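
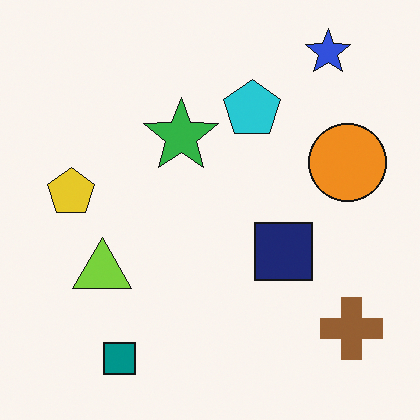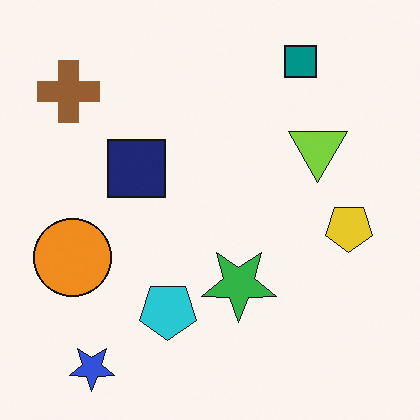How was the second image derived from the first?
This is the original image rotated 180°.

The blue star sits in the top-right of the first image and the bottom-left of the second — consistent with a whole-image 180° rotation.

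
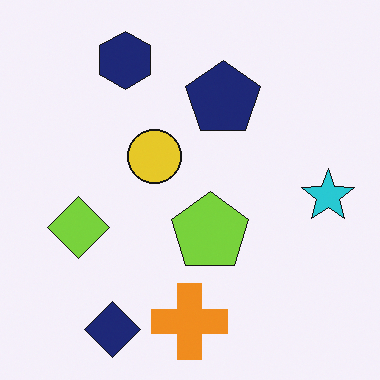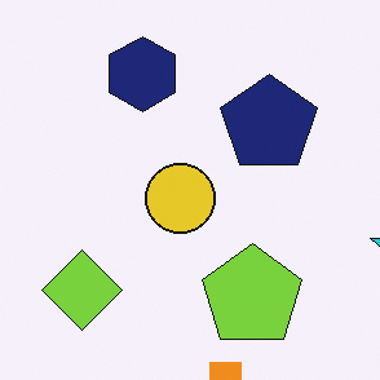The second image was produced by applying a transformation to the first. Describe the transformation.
The second image is the first cropped to a modestly smaller region and rescaled.

The visible shapes are larger and the field of view is narrower; shapes near the original edges may be partly or wholly outside the frame — a crop-and-rescale.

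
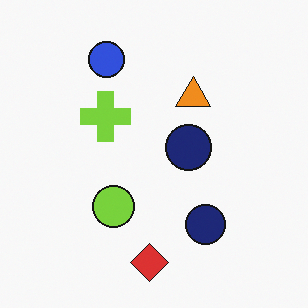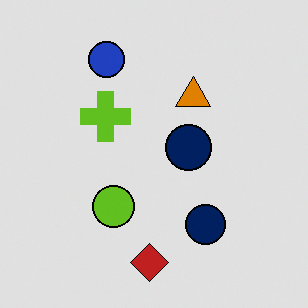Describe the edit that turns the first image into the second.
The transformation is: moderately posterized.

Each flat color has snapped to a coarser quantized level — most visibly, the near-white background has dropped to a flat grey.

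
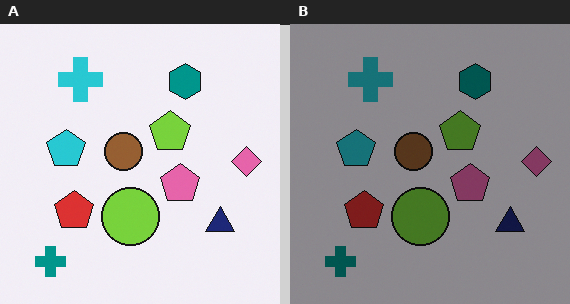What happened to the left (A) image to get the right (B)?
It was substantially darkened.

Every pixel — background and shapes alike — is uniformly darkened.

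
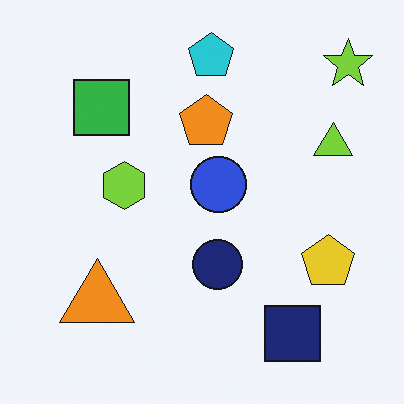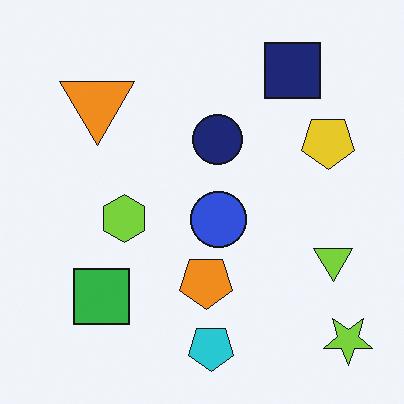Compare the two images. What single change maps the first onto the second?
The image was flipped vertically (top ↔ bottom).

The cyan pentagon is in the top of the first image and the bottom of the second — shapes on opposite sides of the horizontal midline have swapped in a mirror flip.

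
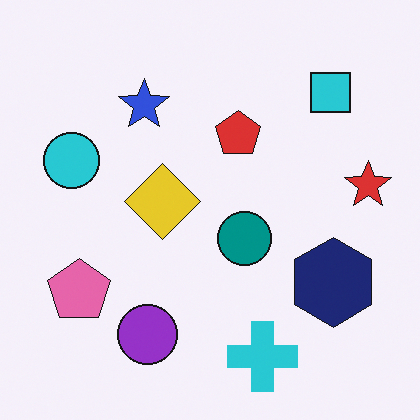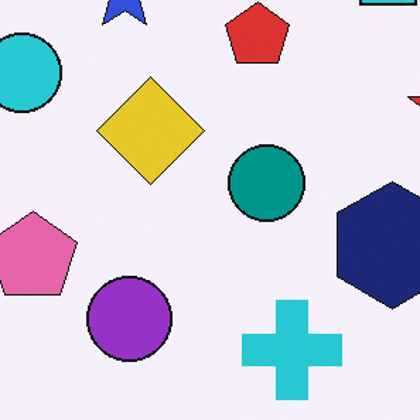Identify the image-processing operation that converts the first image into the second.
Cropped to a modestly smaller region and rescaled.

The visible shapes are larger and the field of view is narrower; shapes near the original edges may be partly or wholly outside the frame — a crop-and-rescale.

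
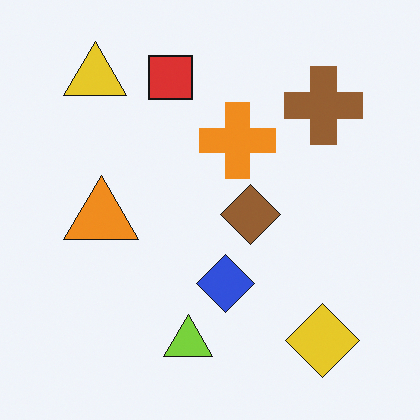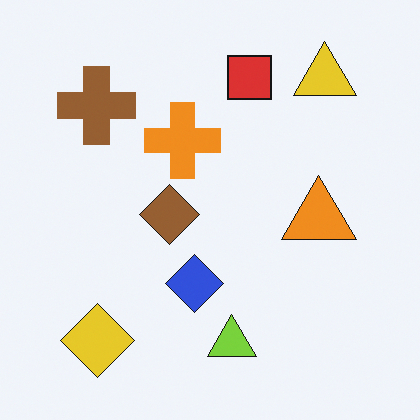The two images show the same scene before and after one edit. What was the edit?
This is the original image flipped horizontally (left ↔ right).

The yellow triangle is in the top-left of the first image and the top-right of the second — shapes on opposite sides of the vertical midline have swapped in a mirror flip.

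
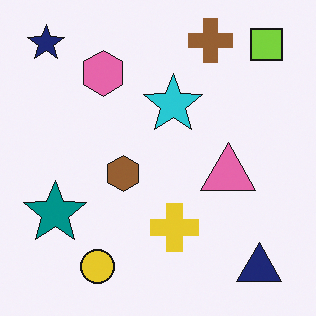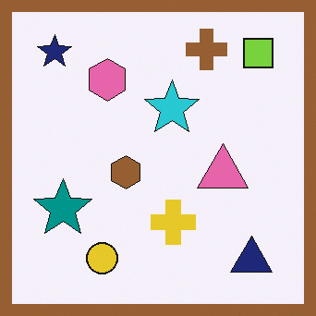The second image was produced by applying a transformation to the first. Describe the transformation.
The second image is the first framed with a brown border.

A solid brown frame runs around the edge of the second image, with the content slightly shrunk inside it.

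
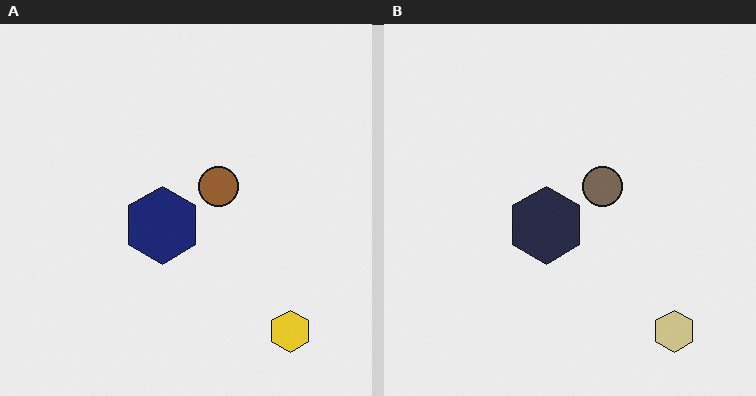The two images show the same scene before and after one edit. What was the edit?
It was made much more muted (saturation change).

All colors are more muted and greyish — a global saturation change.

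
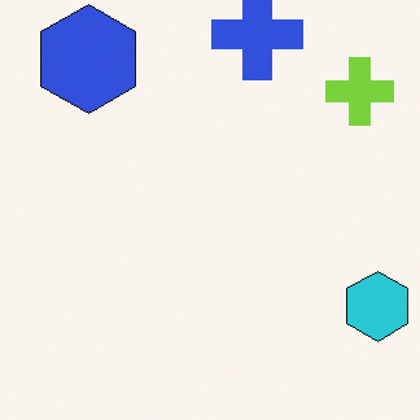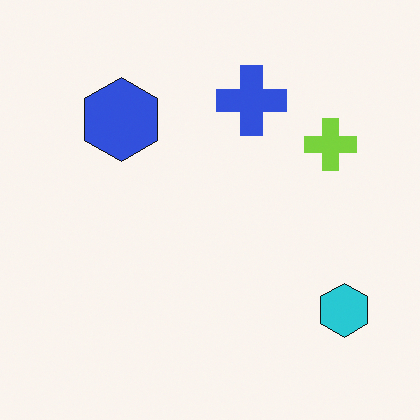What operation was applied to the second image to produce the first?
Cropped to a modestly smaller region and rescaled.

The visible shapes are larger and the field of view is narrower; shapes near the original edges may be partly or wholly outside the frame — a crop-and-rescale.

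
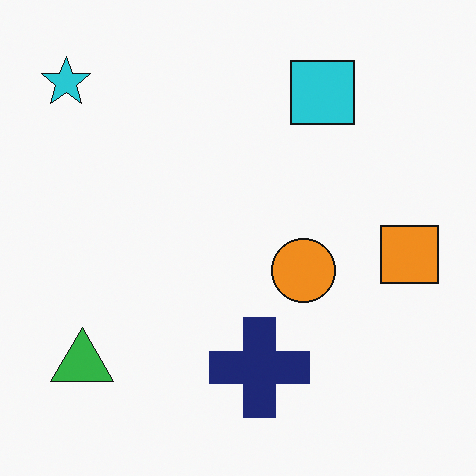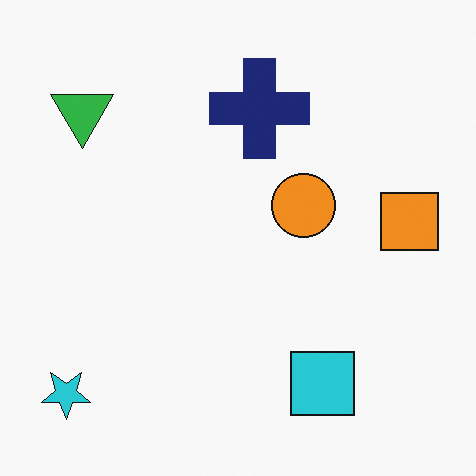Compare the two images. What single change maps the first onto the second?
The second image is the first flipped vertically (top ↔ bottom).

The cyan star is in the top-left of the first image and the bottom-left of the second — shapes on opposite sides of the horizontal midline have swapped in a mirror flip.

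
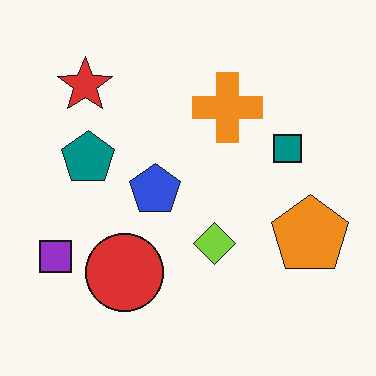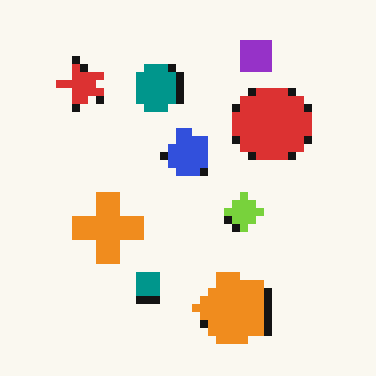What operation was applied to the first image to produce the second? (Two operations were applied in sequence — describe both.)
It was moderately pixelated, then transposed (reflected across the top-left ↔ bottom-right diagonal).

Shapes are reduced to large square blocks; fine edges and outlines are lost — a downscale-then-upscale (mosaic) effect. Shapes have swapped their row and column positions — what was in the top-right is now in the bottom-left — a diagonal reflection.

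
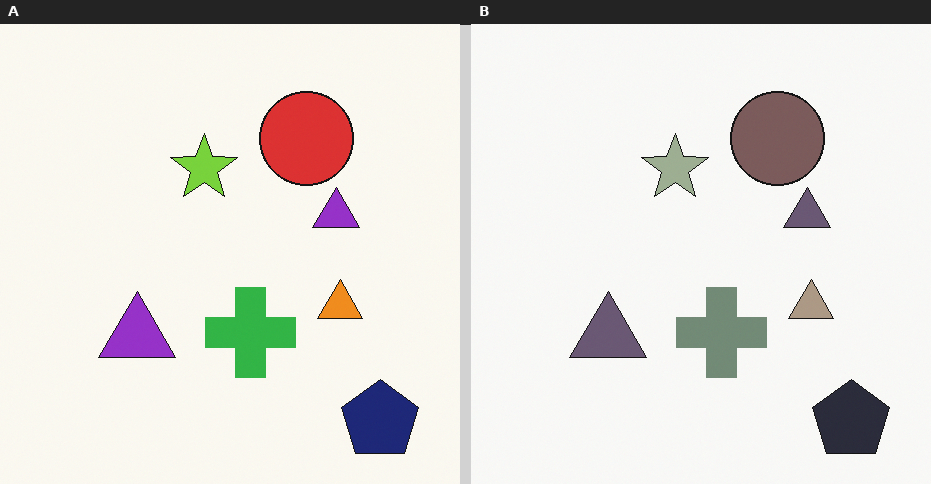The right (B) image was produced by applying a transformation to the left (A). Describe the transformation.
The right (B) image is the left (A) made much more muted (saturation change).

All colors are more muted and greyish — a global saturation change.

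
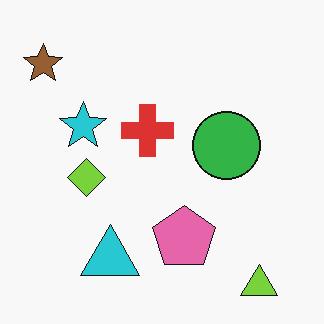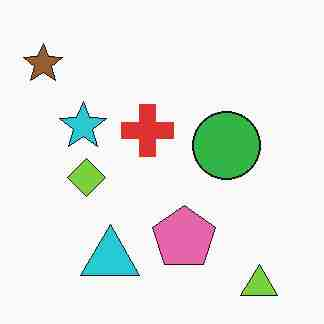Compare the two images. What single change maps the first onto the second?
This is the original image heavily JPEG-compressed with obvious blocking artifacts.

Blocky 8×8 compression artifacts appear around shape edges and the flat background shows ringing — characteristic JPEG degradation.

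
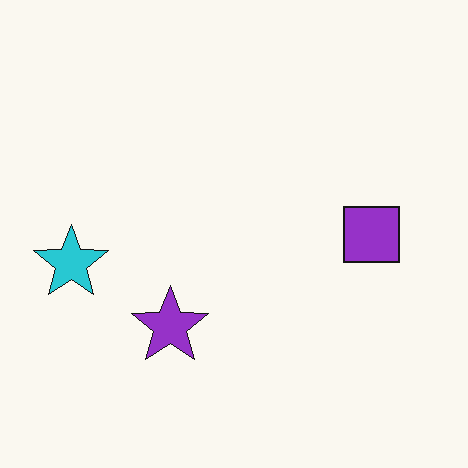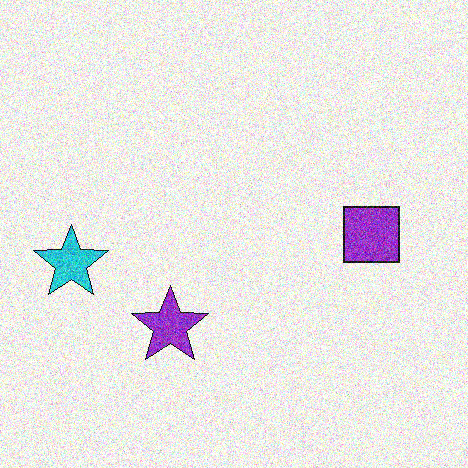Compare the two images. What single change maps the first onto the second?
The image was degraded with strong gaussian noise.

Random speckle covers the whole image, including the flat background.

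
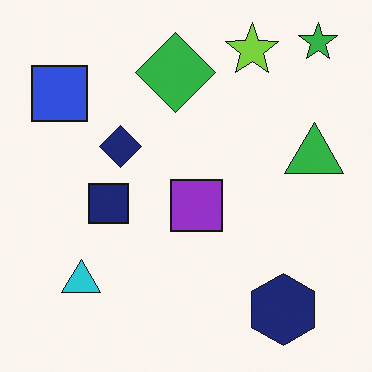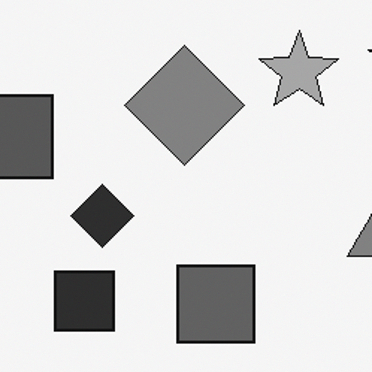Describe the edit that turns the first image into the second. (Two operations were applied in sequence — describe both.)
The second image is the first cropped slightly and scaled back up, then converted to grayscale.

The visible shapes are larger and the field of view is narrower; shapes near the original edges may be partly or wholly outside the frame — a crop-and-rescale. All color is removed — every shape is now a shade of grey.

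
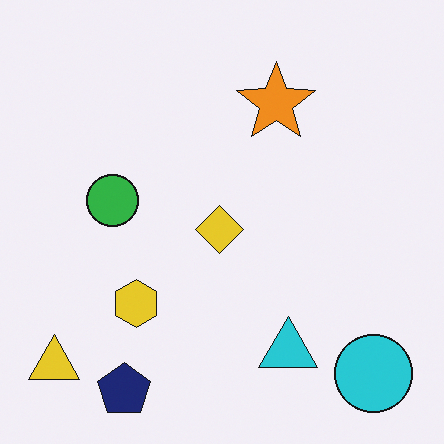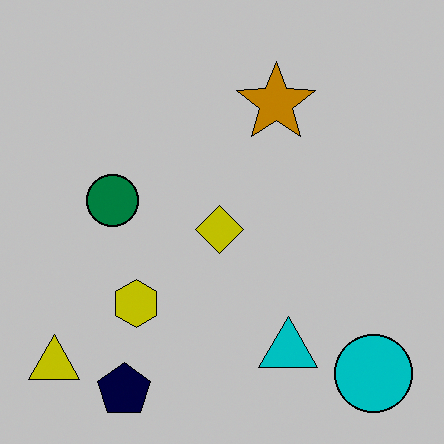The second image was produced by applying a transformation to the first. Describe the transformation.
The image was aggressively posterized.

Each flat color has snapped to a coarser quantized level — most visibly, the near-white background has dropped to a flat grey.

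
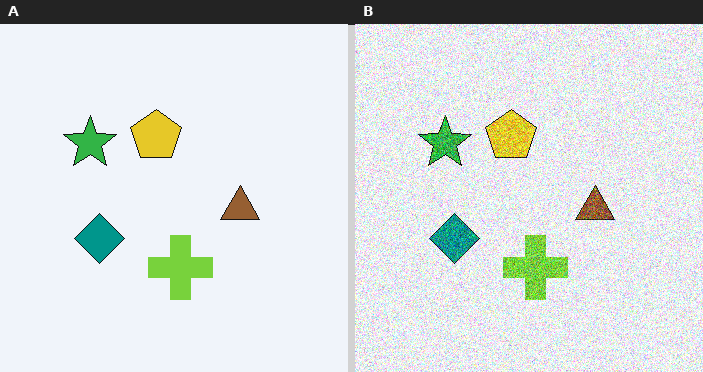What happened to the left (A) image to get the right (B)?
The right (B) image is the left (A) degraded with strong gaussian noise.

Random speckle covers the whole image, including the flat background.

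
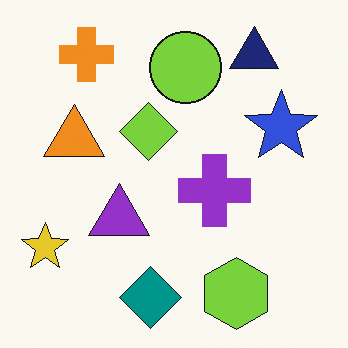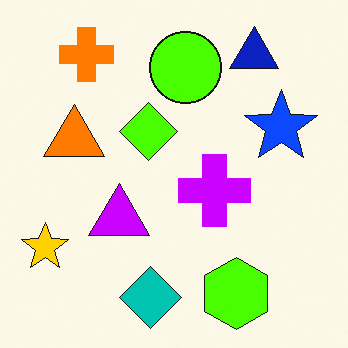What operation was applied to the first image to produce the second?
It was heavily oversaturated.

All colors are more vivid — a global saturation change.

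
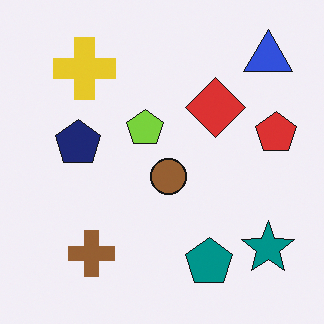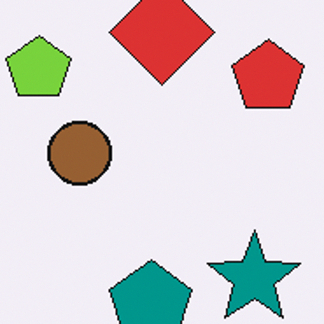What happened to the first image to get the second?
Cropped tightly and scaled back up.

The visible shapes are larger and the field of view is narrower; shapes near the original edges may be partly or wholly outside the frame — a crop-and-rescale.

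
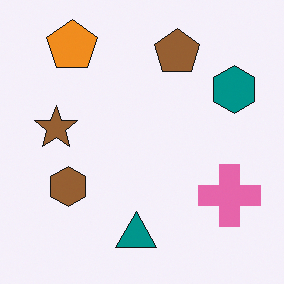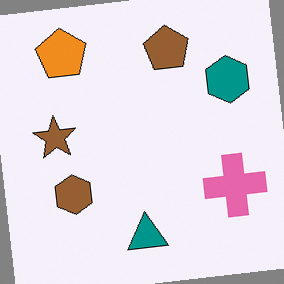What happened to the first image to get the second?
The transformation is: rotated counter-clockwise by a slight angle.

Every shape is tilted by the same angle and the image corners show triangular fill wedges — a whole-image rotation by a non-right angle.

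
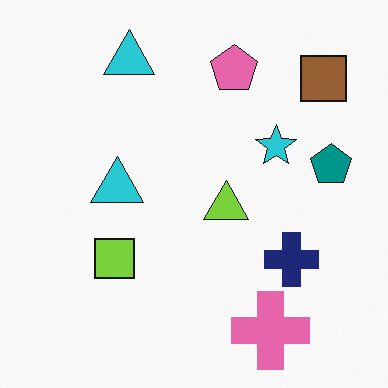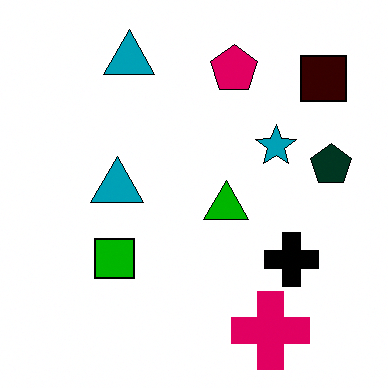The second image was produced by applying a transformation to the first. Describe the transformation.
The transformation is: boosted in contrast.

Tones are pushed away from mid-grey across the whole image — a global contrast change.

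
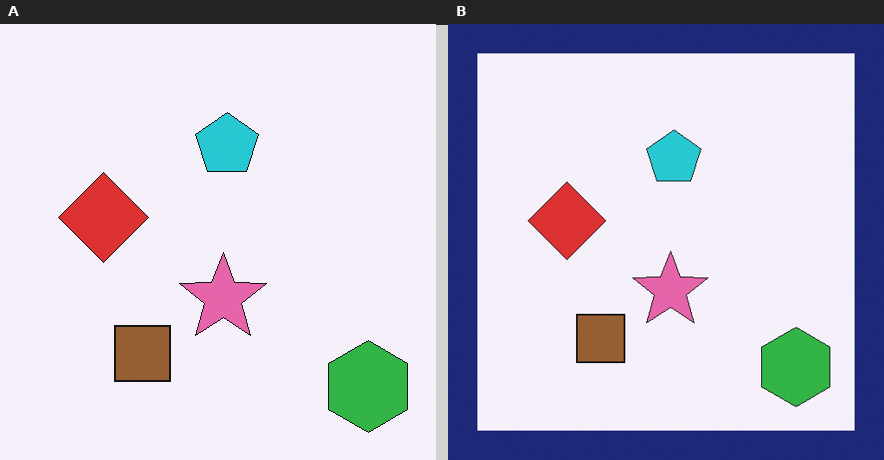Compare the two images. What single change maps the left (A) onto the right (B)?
This is the original image framed with a navy border.

A solid navy frame runs around the edge of the right (B) image, with the content slightly shrunk inside it.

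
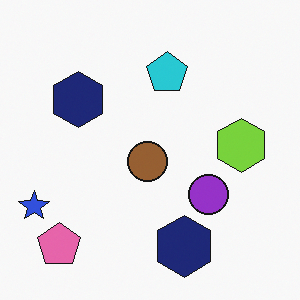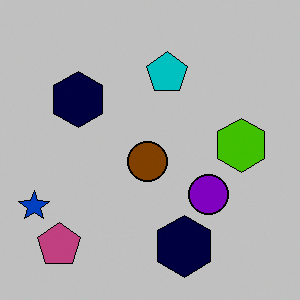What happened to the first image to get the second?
This is the original image aggressively posterized.

Each flat color has snapped to a coarser quantized level — most visibly, the near-white background has dropped to a flat grey.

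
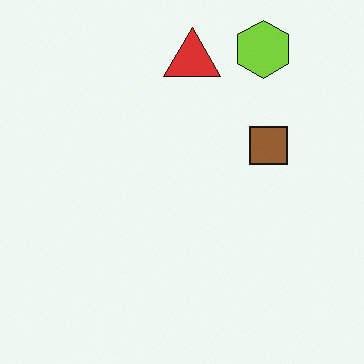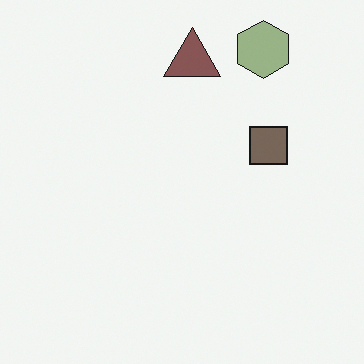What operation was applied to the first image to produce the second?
Heavily desaturated.

All colors are more muted and greyish — a global saturation change.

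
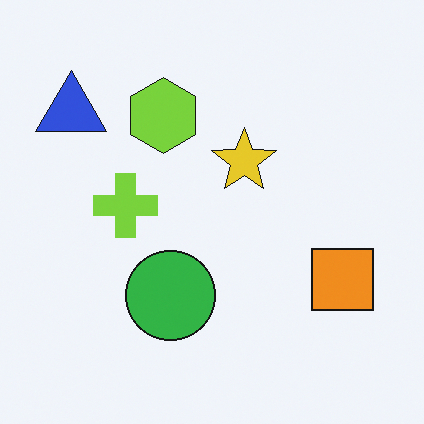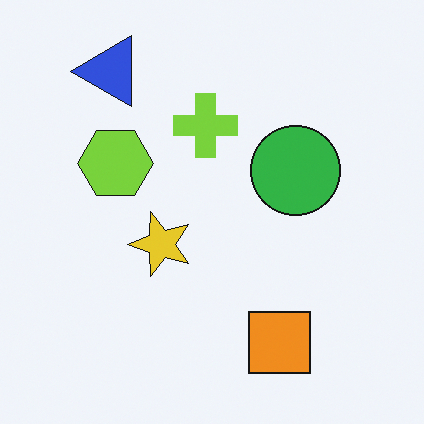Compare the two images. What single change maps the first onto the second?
Transposed (reflected across the top-left ↔ bottom-right diagonal).

Shapes have swapped their row and column positions — what was in the top-right is now in the bottom-left — a diagonal reflection.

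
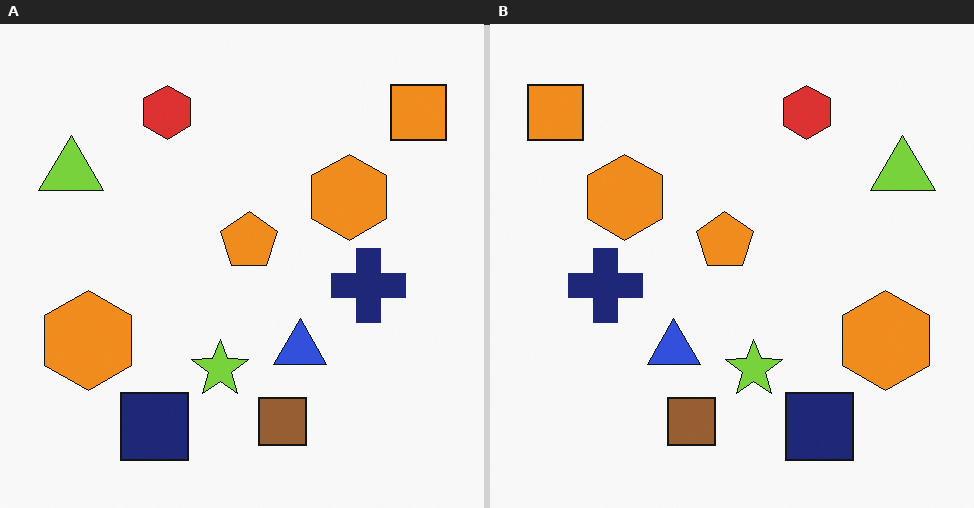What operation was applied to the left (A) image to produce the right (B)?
It was flipped horizontally (left ↔ right).

The orange square is in the top-right of the left (A) image and the top-left of the right (B) — shapes on opposite sides of the vertical midline have swapped in a mirror flip.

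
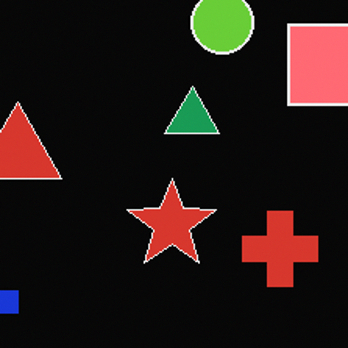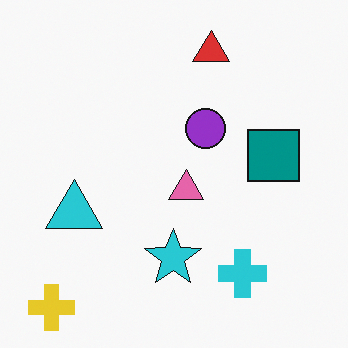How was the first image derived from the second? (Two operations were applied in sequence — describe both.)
The first image is the second cropped to a modestly smaller region and rescaled, then color-inverted (negative).

The visible shapes are larger and the field of view is narrower; shapes near the original edges may be partly or wholly outside the frame — a crop-and-rescale. The light background has become dark and every shape's color is its complement — a photographic negative.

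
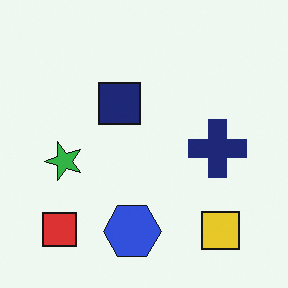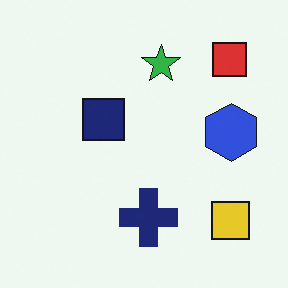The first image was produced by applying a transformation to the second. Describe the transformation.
The transformation is: transposed (reflected across the top-left ↔ bottom-right diagonal).

Shapes have swapped their row and column positions — what was in the top-right is now in the bottom-left — a diagonal reflection.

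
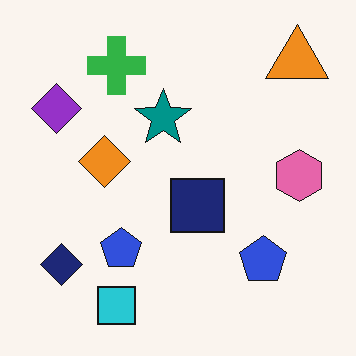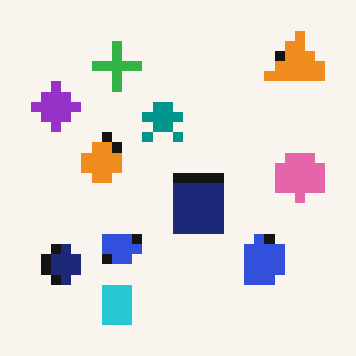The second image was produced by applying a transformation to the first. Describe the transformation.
The image was coarsely pixelated.

Shapes are reduced to large square blocks; fine edges and outlines are lost — a downscale-then-upscale (mosaic) effect.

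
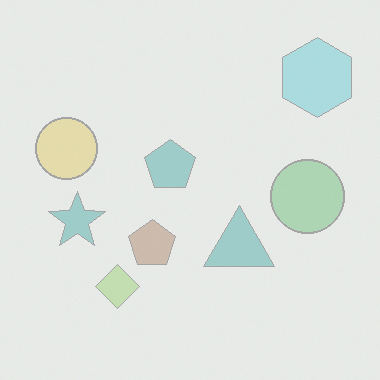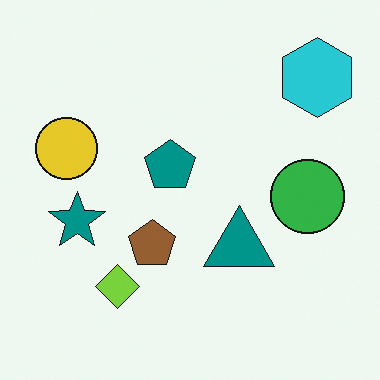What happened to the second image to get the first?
Washed out (contrast reduced).

Tones are pushed toward mid-grey across the whole image — a global contrast change.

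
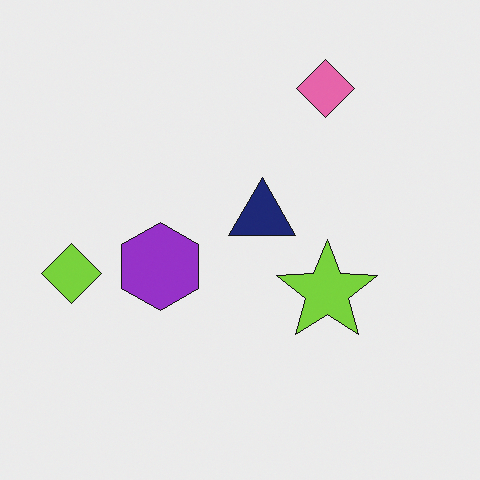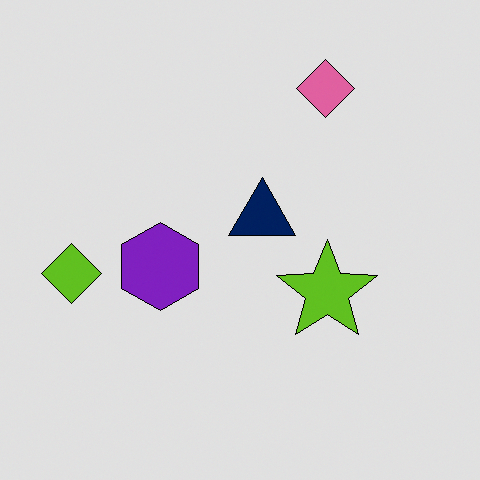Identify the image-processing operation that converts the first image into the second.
It was posterized to a reduced palette.

Each flat color has snapped to a coarser quantized level — most visibly, the near-white background has dropped to a flat grey.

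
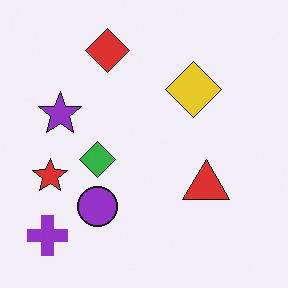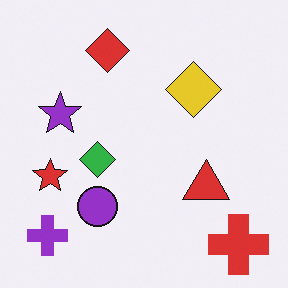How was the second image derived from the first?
The transformation is: overlaid with an additional red cross.

A red cross appears in the second image that is absent from the first.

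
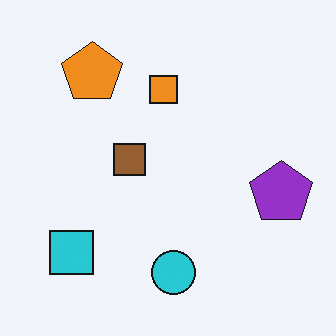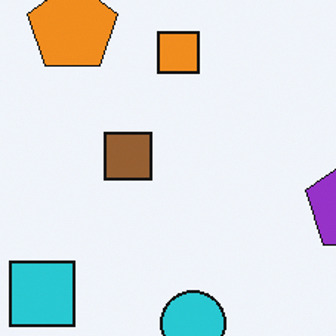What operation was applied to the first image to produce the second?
Cropped slightly and scaled back up.

The visible shapes are larger and the field of view is narrower; shapes near the original edges may be partly or wholly outside the frame — a crop-and-rescale.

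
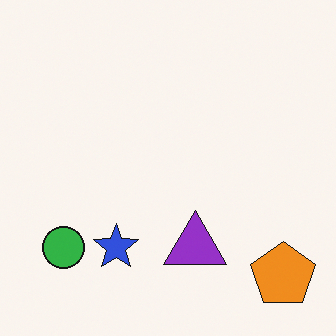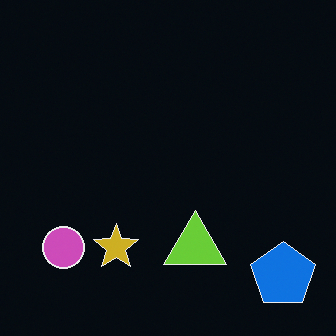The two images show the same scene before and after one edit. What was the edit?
It was color-inverted (negative).

The light background has become dark and every shape's color is its complement — a photographic negative.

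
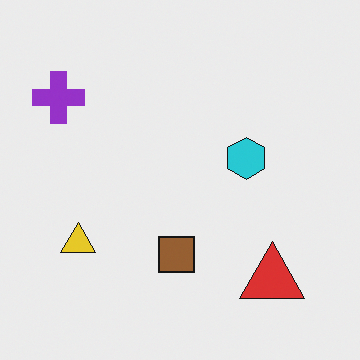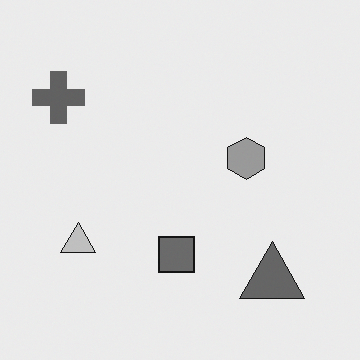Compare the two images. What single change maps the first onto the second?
The image was converted to grayscale.

All color is removed — every shape is now a shade of grey.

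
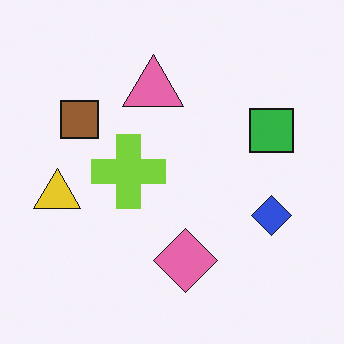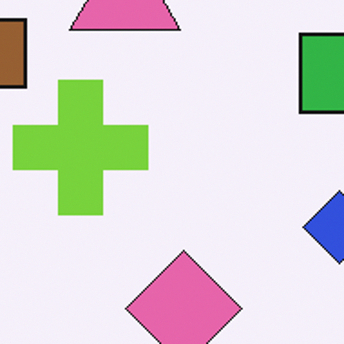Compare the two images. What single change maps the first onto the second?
The second image is the first cropped to a noticeably smaller region and rescaled.

The visible shapes are larger and the field of view is narrower; shapes near the original edges may be partly or wholly outside the frame — a crop-and-rescale.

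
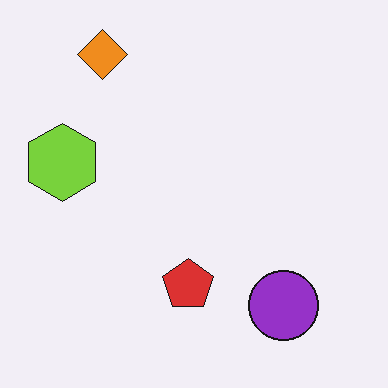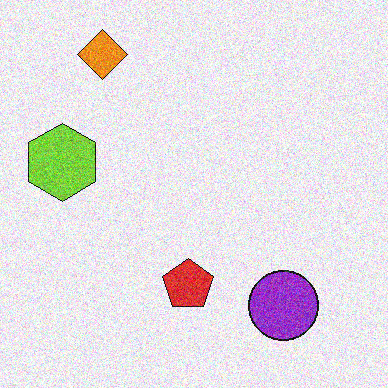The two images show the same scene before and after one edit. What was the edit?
The image was degraded with visible gaussian noise.

Random speckle covers the whole image, including the flat background.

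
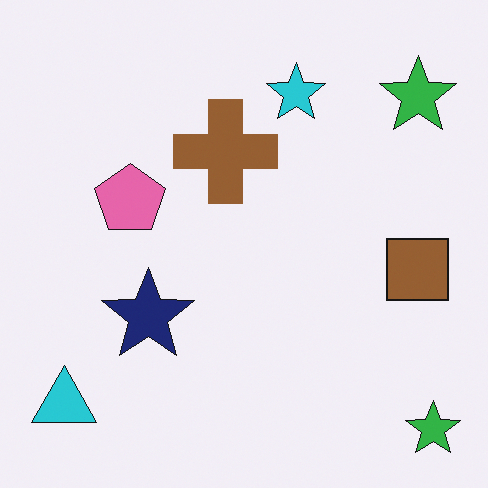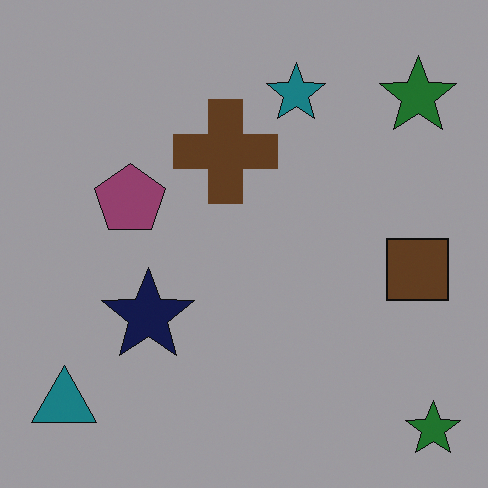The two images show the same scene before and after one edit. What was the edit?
It was substantially darkened.

Every pixel — background and shapes alike — is uniformly darkened.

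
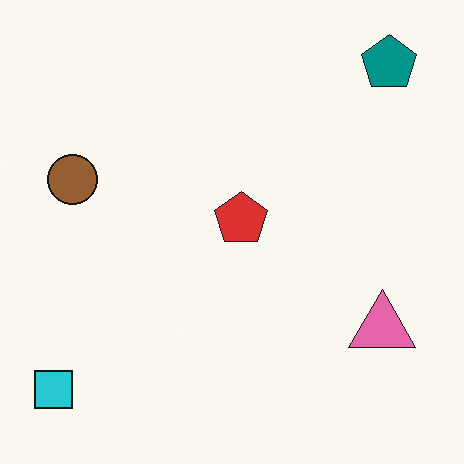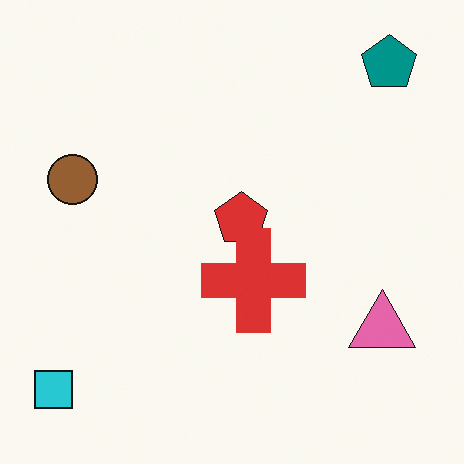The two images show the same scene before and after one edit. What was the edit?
It was overlaid with an additional red cross.

A red cross appears in the second image that is absent from the first.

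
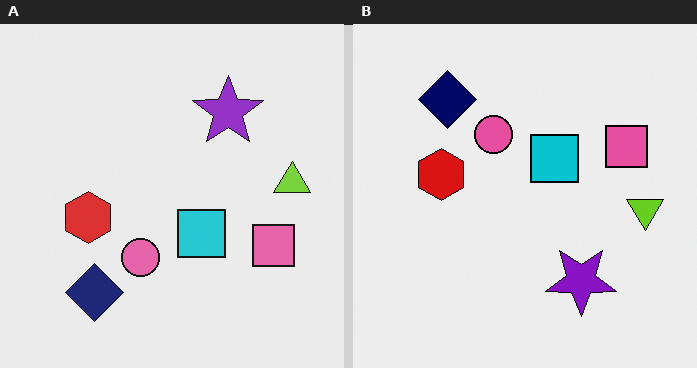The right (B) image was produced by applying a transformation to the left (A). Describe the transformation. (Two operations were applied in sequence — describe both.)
It was flipped vertically (top ↔ bottom), then given slightly increased contrast.

The navy diamond is in the bottom-left of the left (A) image and the top-left of the right (B) — shapes on opposite sides of the horizontal midline have swapped in a mirror flip. Tones are pushed away from mid-grey across the whole image — a global contrast change.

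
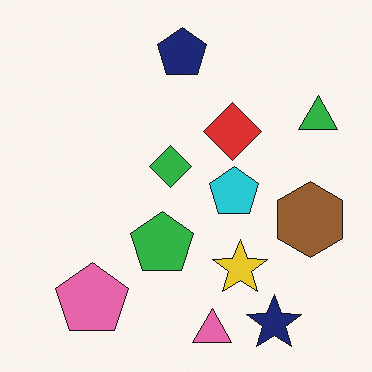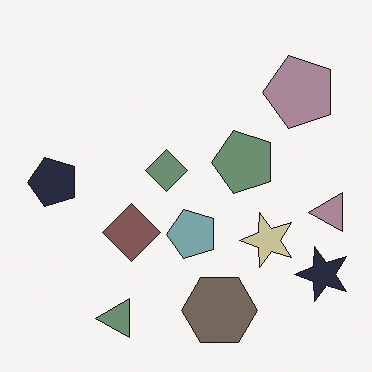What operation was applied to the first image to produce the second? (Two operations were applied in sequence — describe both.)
It was transposed (reflected across the top-left ↔ bottom-right diagonal), then heavily desaturated.

Shapes have swapped their row and column positions — what was in the top-right is now in the bottom-left — a diagonal reflection. All colors are more muted and greyish — a global saturation change.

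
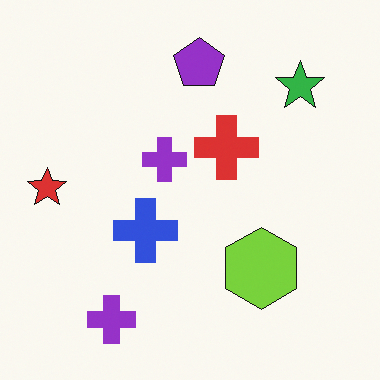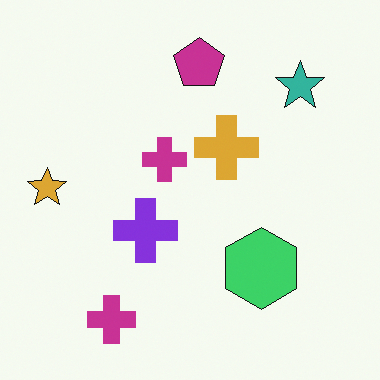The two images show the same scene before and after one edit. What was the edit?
The second image is the first hue-shifted slightly.

Every shape's color has rotated by the same amount around the hue wheel — a uniform hue shift.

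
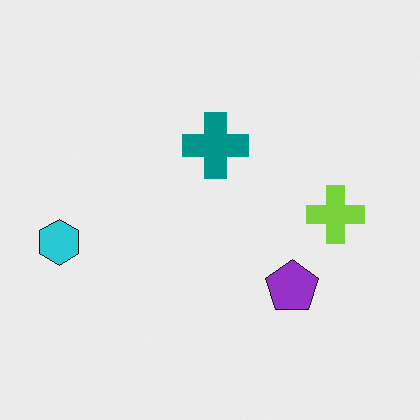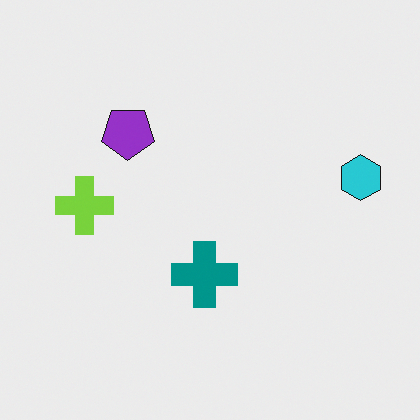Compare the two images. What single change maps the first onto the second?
The second image is the first rotated 180°.

The cyan hexagon sits in the left of the first image and the right of the second — consistent with a whole-image 180° rotation.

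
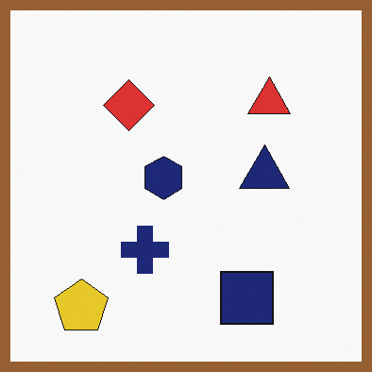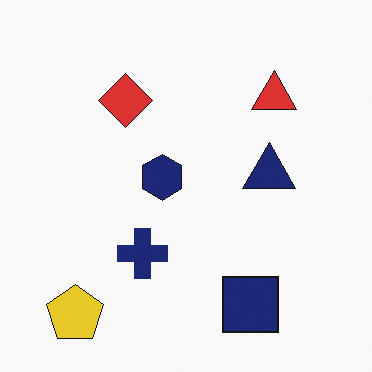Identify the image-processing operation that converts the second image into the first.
This is the original image framed with a brown border.

A solid brown frame runs around the edge of the first image, with the content slightly shrunk inside it.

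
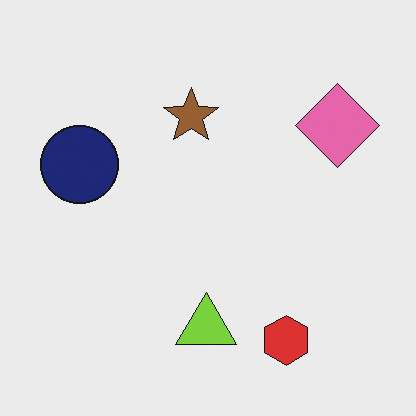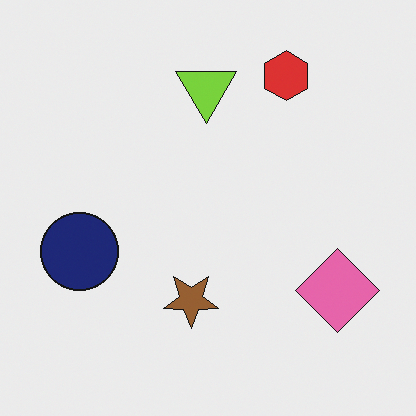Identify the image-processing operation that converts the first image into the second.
Flipped vertically (top ↔ bottom).

The red hexagon is in the bottom-right of the first image and the top-right of the second — shapes on opposite sides of the horizontal midline have swapped in a mirror flip.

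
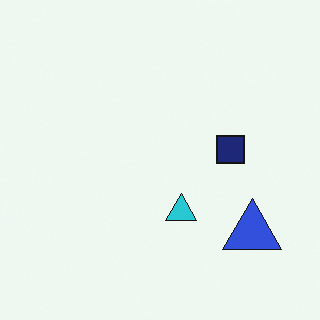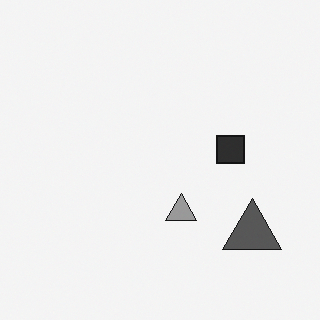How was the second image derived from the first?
The transformation is: converted to grayscale.

All color is removed — every shape is now a shade of grey.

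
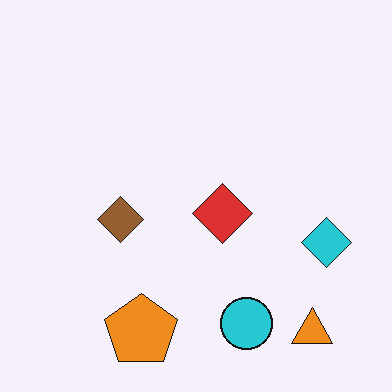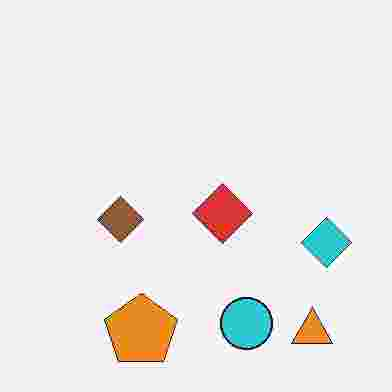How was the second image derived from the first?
Heavily JPEG-compressed with obvious blocking artifacts.

Blocky 8×8 compression artifacts appear around shape edges and the flat background shows ringing — characteristic JPEG degradation.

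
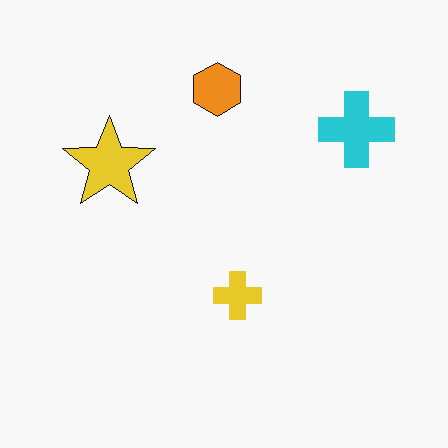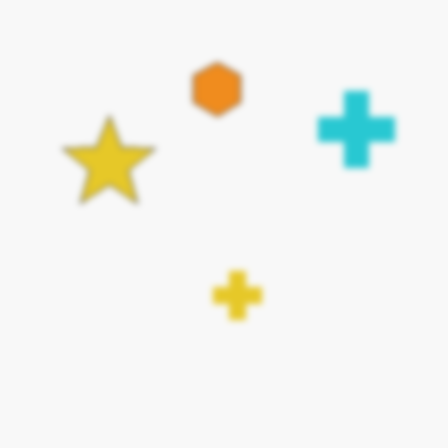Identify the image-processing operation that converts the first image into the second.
Moderately blurred.

Shape edges and outlines are uniformly softened across the whole image.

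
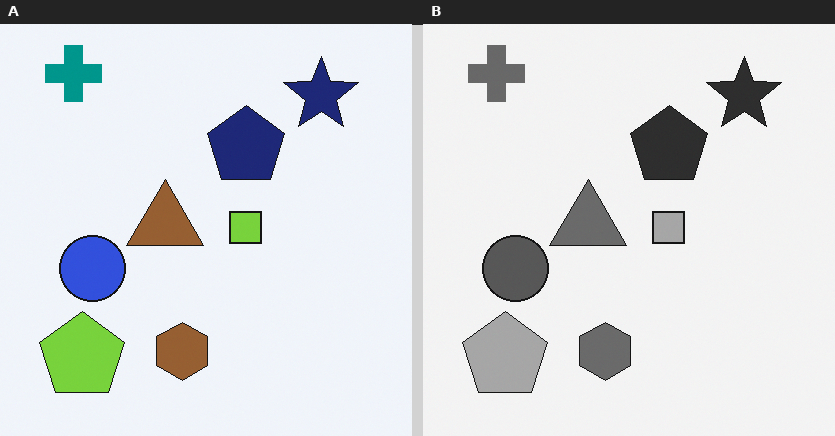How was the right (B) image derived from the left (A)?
The image was converted to grayscale.

All color is removed — every shape is now a shade of grey.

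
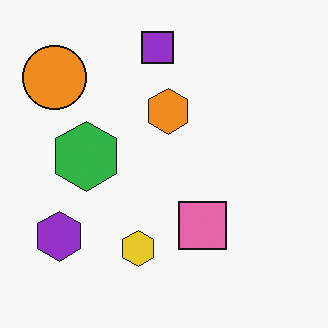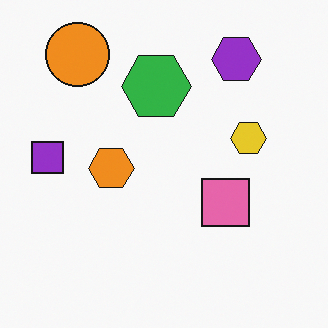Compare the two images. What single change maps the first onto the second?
The image was transposed (reflected across the top-left ↔ bottom-right diagonal).

Shapes have swapped their row and column positions — what was in the top-right is now in the bottom-left — a diagonal reflection.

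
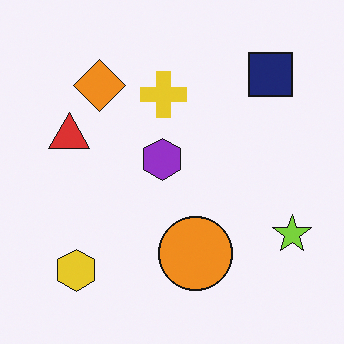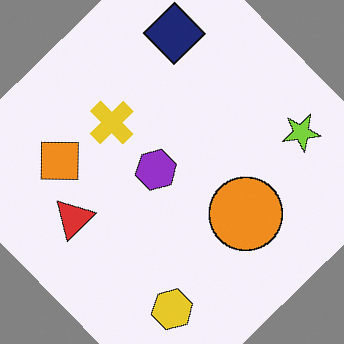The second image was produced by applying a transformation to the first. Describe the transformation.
Rotated counter-clockwise by a large amount — several tens of degrees.

Every shape is tilted by the same angle and the image corners show triangular fill wedges — a whole-image rotation by a non-right angle.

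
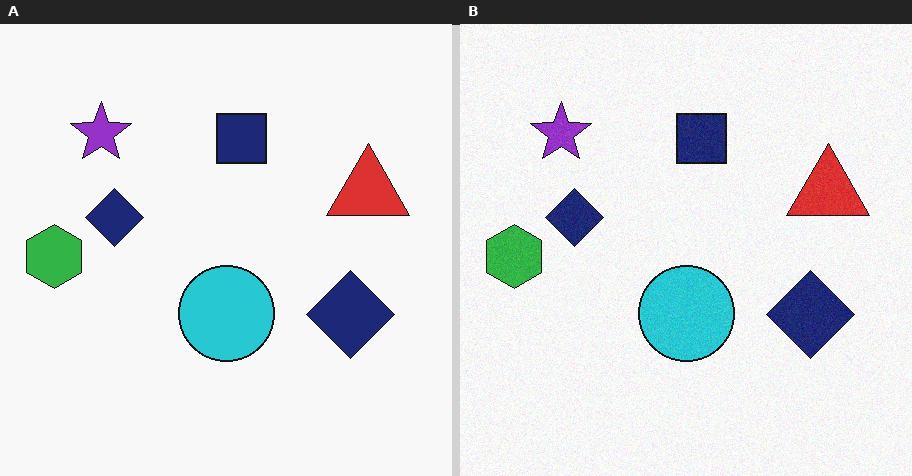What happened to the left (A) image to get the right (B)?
The transformation is: degraded with subtle gaussian noise.

Random speckle covers the whole image, including the flat background.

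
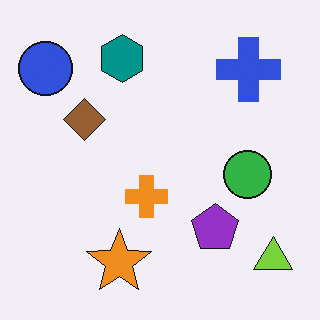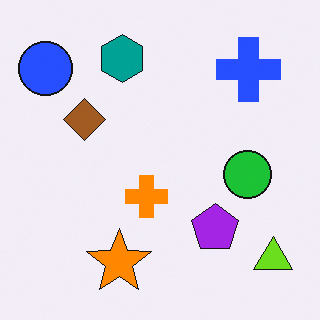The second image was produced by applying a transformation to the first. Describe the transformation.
The second image is the first slightly oversaturated.

All colors are more vivid — a global saturation change.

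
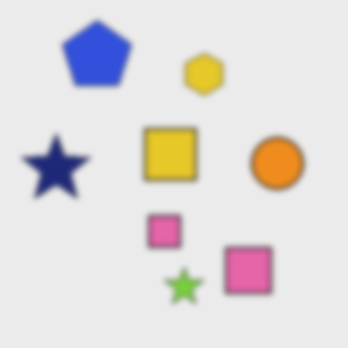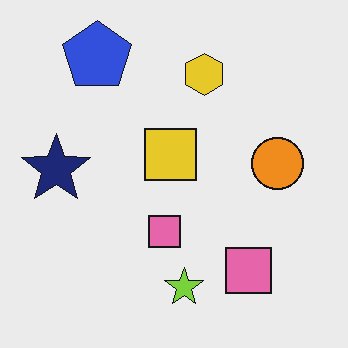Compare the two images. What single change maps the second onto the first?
The transformation is: moderately blurred.

Shape edges and outlines are uniformly softened across the whole image.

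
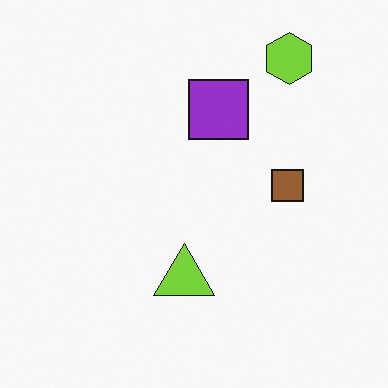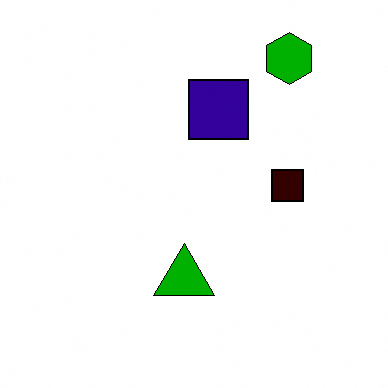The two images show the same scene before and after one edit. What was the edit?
This is the original image given much higher contrast.

Tones are pushed away from mid-grey across the whole image — a global contrast change.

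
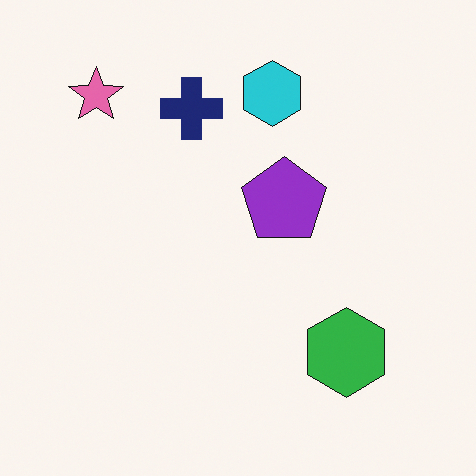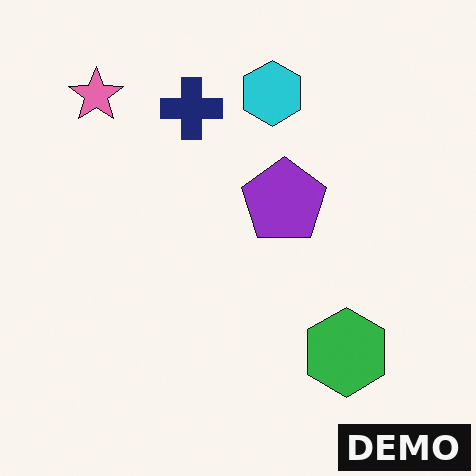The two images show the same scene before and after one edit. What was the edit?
The second image is the first watermarked with the text "DEMO" in the lower-right corner.

A dark label reading "DEMO" appears in the lower-right corner.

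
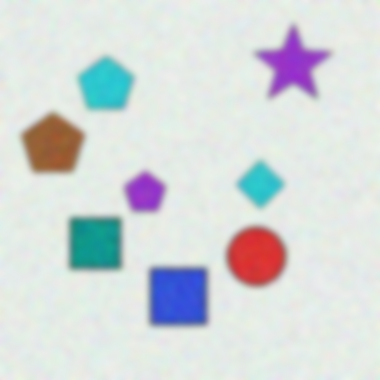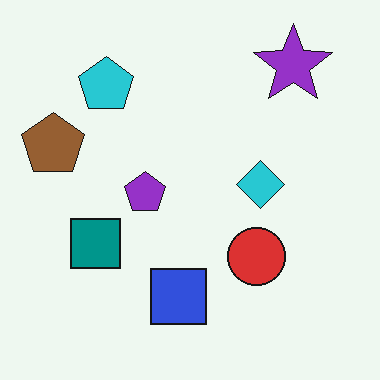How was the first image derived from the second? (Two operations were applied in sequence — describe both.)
It was degraded with a thick layer of grain, then noticeably gaussian-blurred.

Random speckle covers the whole image, including the flat background. Shape edges and outlines are uniformly softened across the whole image.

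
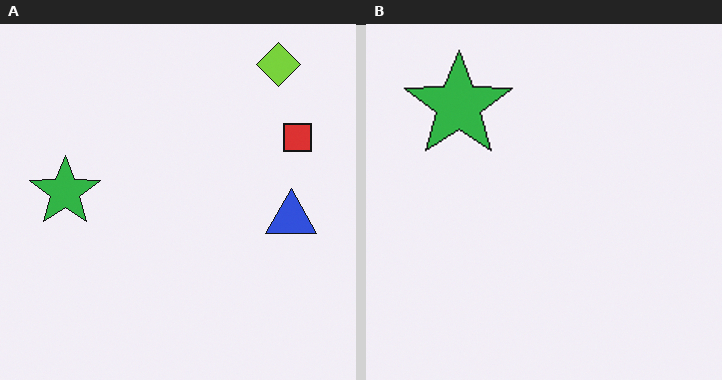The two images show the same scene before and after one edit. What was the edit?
It was cropped slightly and scaled back up.

The visible shapes are larger and the field of view is narrower; shapes near the original edges may be partly or wholly outside the frame — a crop-and-rescale.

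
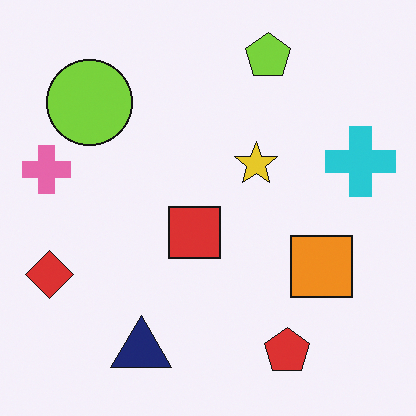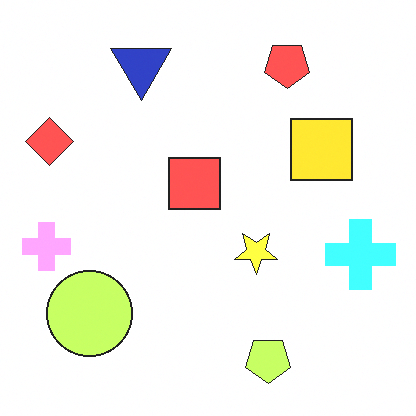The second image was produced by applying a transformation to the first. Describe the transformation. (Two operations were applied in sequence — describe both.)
It was flipped vertically (top ↔ bottom), then noticeably brightened.

The lime pentagon is in the top of the first image and the bottom of the second — shapes on opposite sides of the horizontal midline have swapped in a mirror flip. Every pixel — background and shapes alike — is uniformly brightened.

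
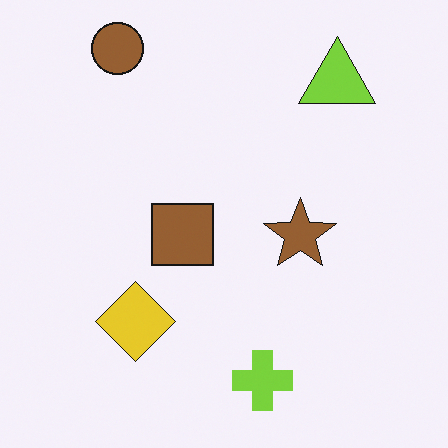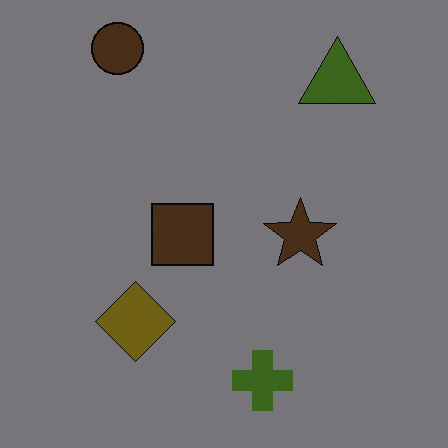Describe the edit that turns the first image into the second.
The transformation is: noticeably darkened.

Every pixel — background and shapes alike — is uniformly darkened.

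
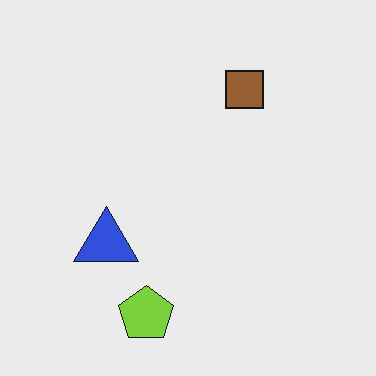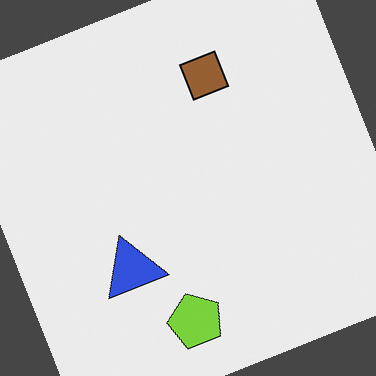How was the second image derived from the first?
The transformation is: rotated counter-clockwise by a moderate amount.

Every shape is tilted by the same angle and the image corners show triangular fill wedges — a whole-image rotation by a non-right angle.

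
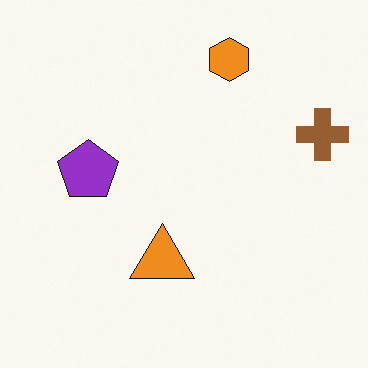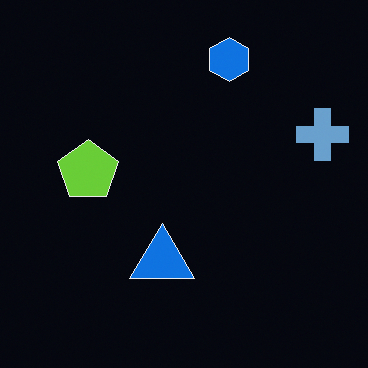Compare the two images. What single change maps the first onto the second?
The second image is the first color-inverted (negative).

The light background has become dark and every shape's color is its complement — a photographic negative.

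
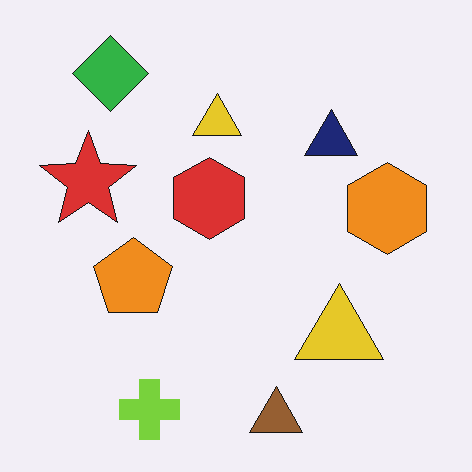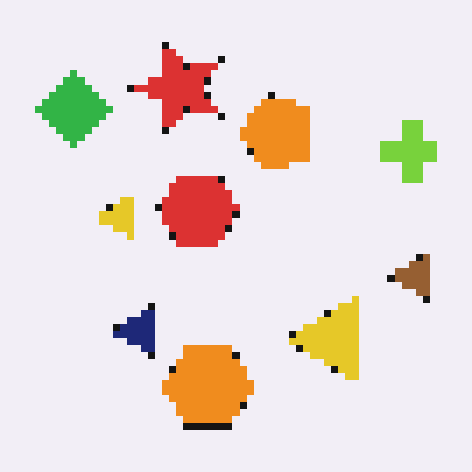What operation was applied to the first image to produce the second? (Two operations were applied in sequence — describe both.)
This is the original image moderately pixelated, then transposed (reflected across the top-left ↔ bottom-right diagonal).

Shapes are reduced to large square blocks; fine edges and outlines are lost — a downscale-then-upscale (mosaic) effect. Shapes have swapped their row and column positions — what was in the top-right is now in the bottom-left — a diagonal reflection.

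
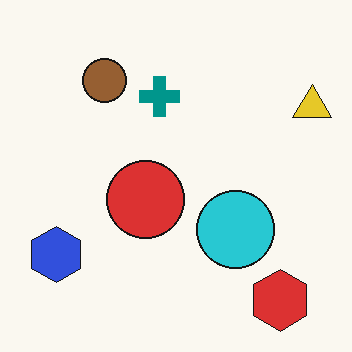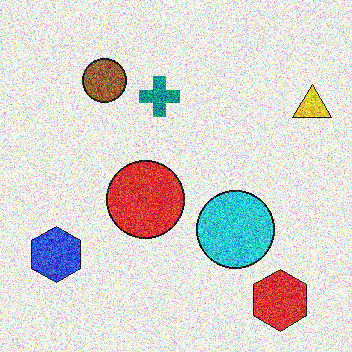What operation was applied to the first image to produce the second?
Degraded with a thick layer of grain.

Random speckle covers the whole image, including the flat background.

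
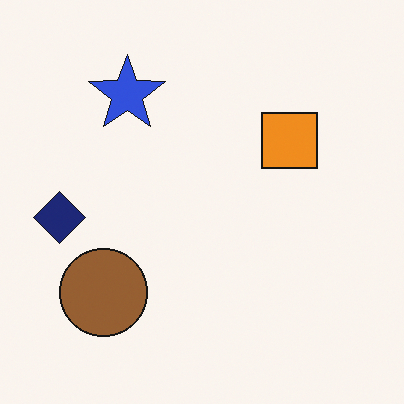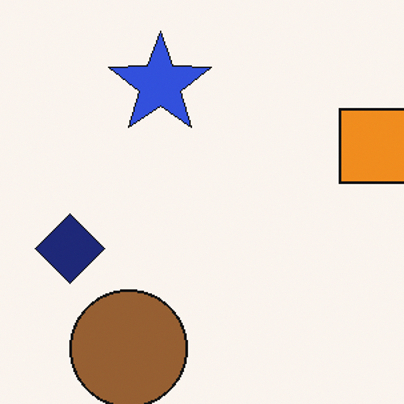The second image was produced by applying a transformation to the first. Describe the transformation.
This is the original image cropped to a modestly smaller region and rescaled.

The visible shapes are larger and the field of view is narrower; shapes near the original edges may be partly or wholly outside the frame — a crop-and-rescale.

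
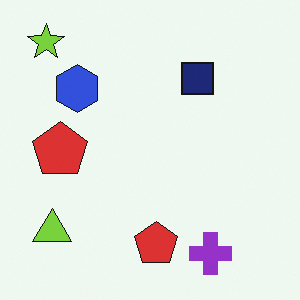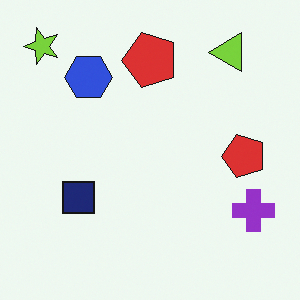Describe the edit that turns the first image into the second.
The transformation is: transposed (reflected across the top-left ↔ bottom-right diagonal).

Shapes have swapped their row and column positions — what was in the top-right is now in the bottom-left — a diagonal reflection.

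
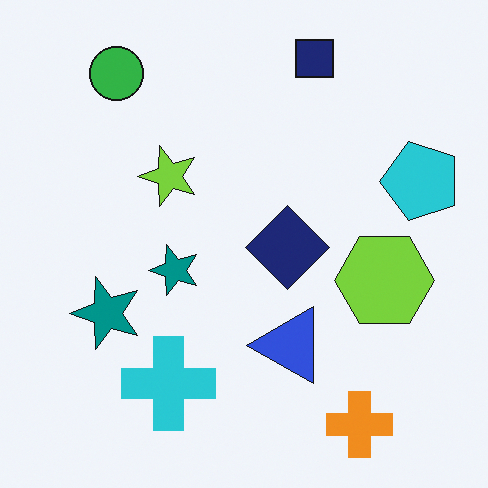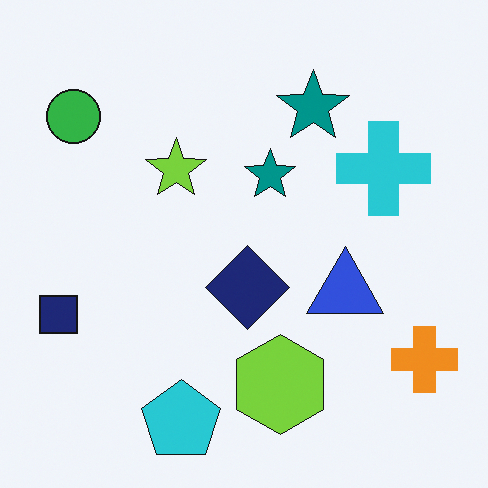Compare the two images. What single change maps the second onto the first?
This is the original image transposed (reflected across the top-left ↔ bottom-right diagonal).

Shapes have swapped their row and column positions — what was in the top-right is now in the bottom-left — a diagonal reflection.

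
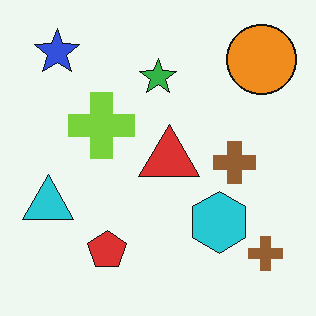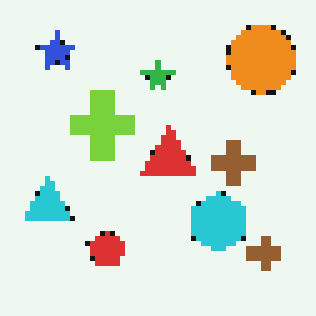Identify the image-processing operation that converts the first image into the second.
The image was lightly pixelated (a mild mosaic effect).

Shapes are reduced to large square blocks; fine edges and outlines are lost — a downscale-then-upscale (mosaic) effect.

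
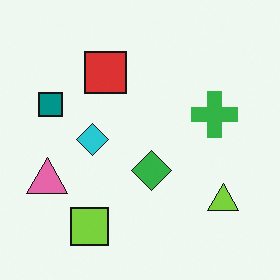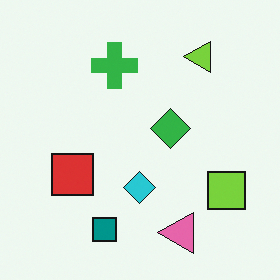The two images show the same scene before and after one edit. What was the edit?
It was rotated 90° counter-clockwise.

The lime triangle sits in the bottom-right of the first image and the top-right of the second — consistent with a whole-image 90° counter-clockwise rotation.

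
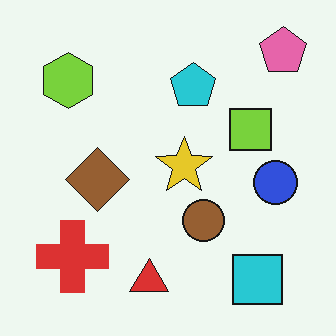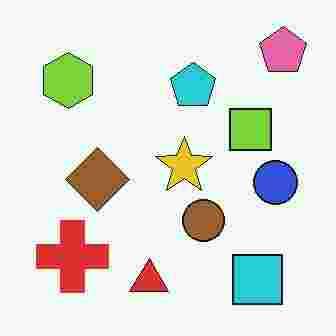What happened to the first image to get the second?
Degraded with heavy JPEG compression.

Blocky 8×8 compression artifacts appear around shape edges and the flat background shows ringing — characteristic JPEG degradation.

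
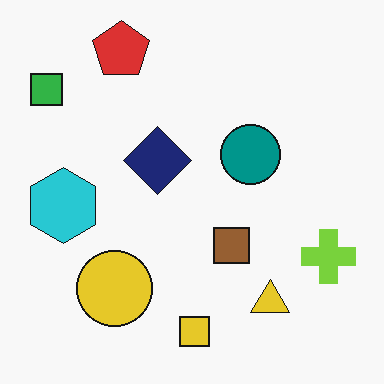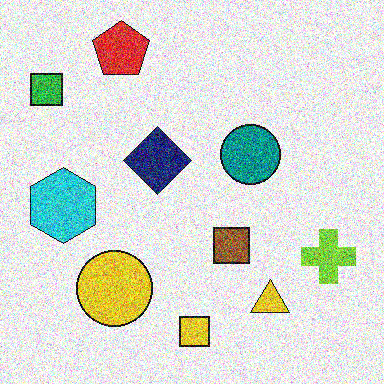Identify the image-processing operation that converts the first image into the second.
Degraded with heavy additive noise.

Random speckle covers the whole image, including the flat background.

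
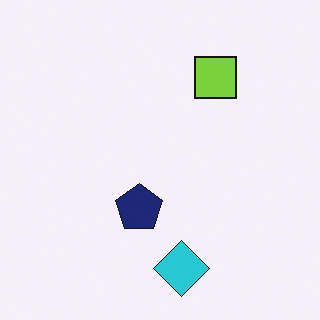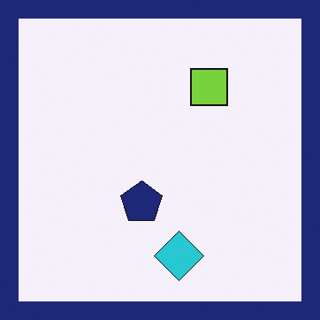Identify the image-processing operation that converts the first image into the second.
The second image is the first framed with a navy border.

A solid navy frame runs around the edge of the second image, with the content slightly shrunk inside it.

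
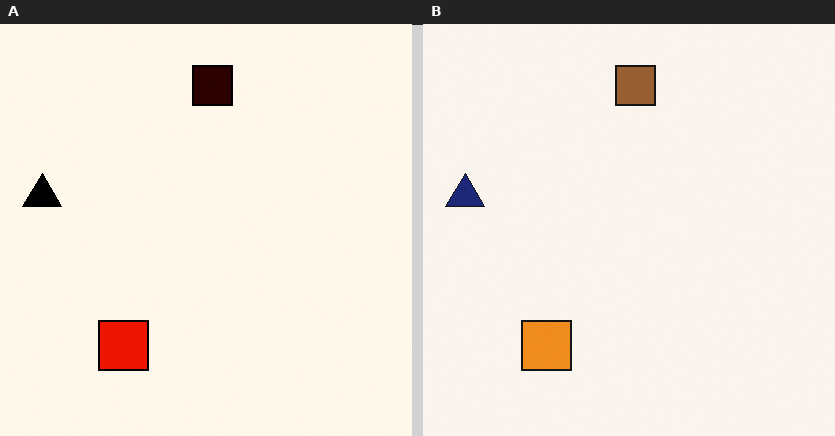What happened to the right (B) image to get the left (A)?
Given much higher contrast.

Tones are pushed away from mid-grey across the whole image — a global contrast change.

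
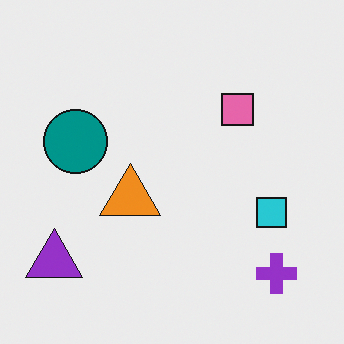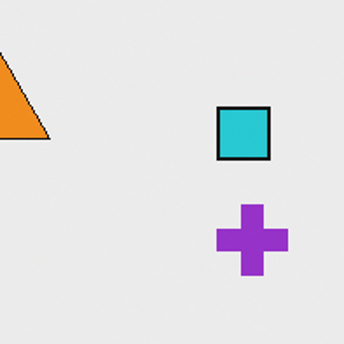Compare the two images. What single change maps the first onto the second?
The transformation is: cropped tightly and scaled back up.

The visible shapes are larger and the field of view is narrower; shapes near the original edges may be partly or wholly outside the frame — a crop-and-rescale.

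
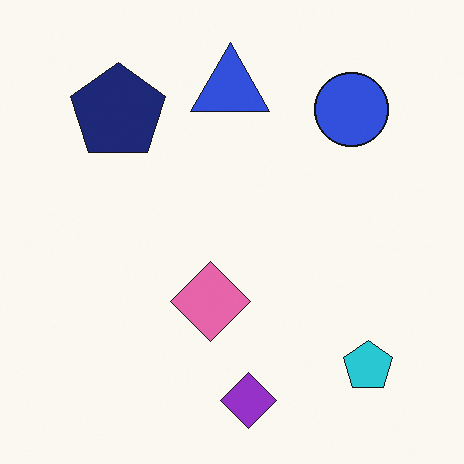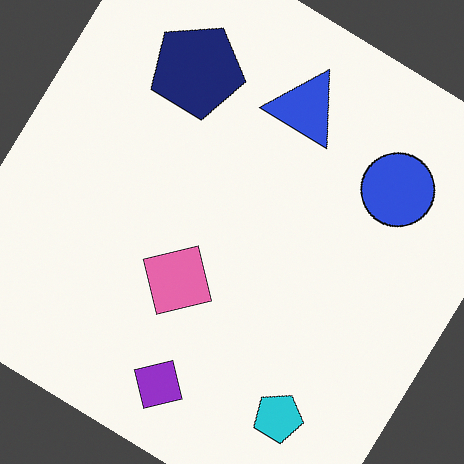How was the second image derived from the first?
This is the original image rotated clockwise by a large amount — several tens of degrees.

Every shape is tilted by the same angle and the image corners show triangular fill wedges — a whole-image rotation by a non-right angle.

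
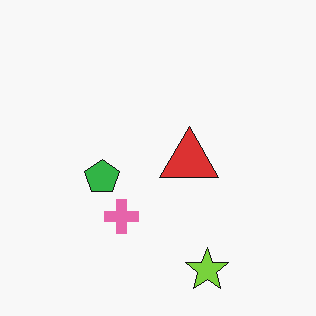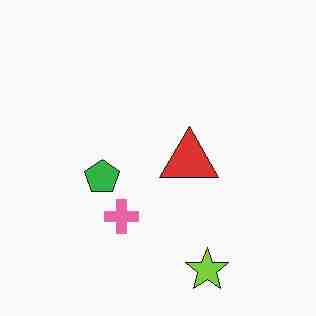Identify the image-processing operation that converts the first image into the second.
This is the original image heavily JPEG-compressed with obvious blocking artifacts.

Blocky 8×8 compression artifacts appear around shape edges and the flat background shows ringing — characteristic JPEG degradation.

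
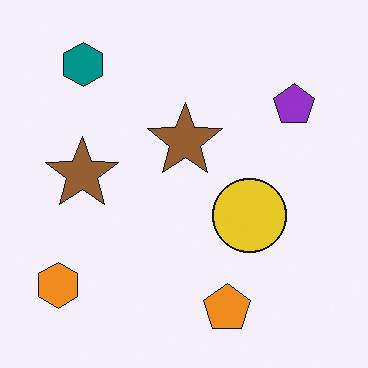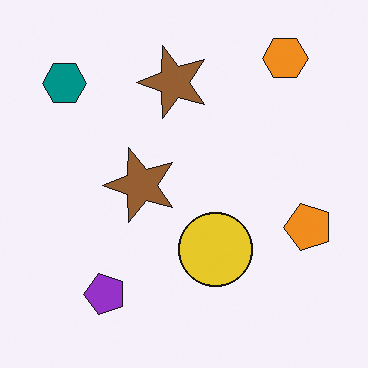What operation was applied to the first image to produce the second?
Transposed (reflected across the top-left ↔ bottom-right diagonal).

Shapes have swapped their row and column positions — what was in the top-right is now in the bottom-left — a diagonal reflection.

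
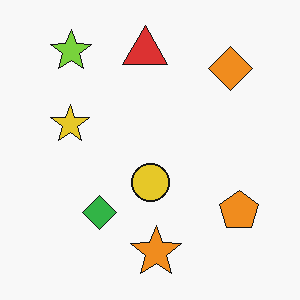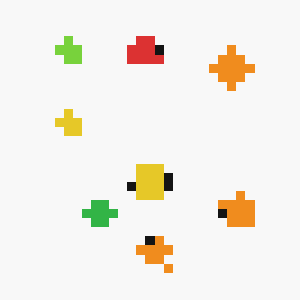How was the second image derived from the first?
The transformation is: coarsely pixelated.

Shapes are reduced to large square blocks; fine edges and outlines are lost — a downscale-then-upscale (mosaic) effect.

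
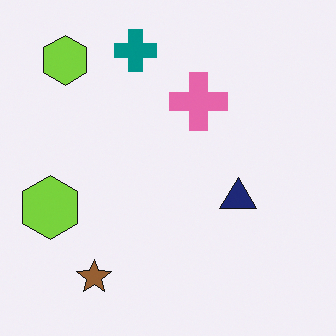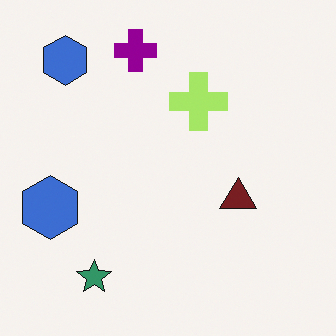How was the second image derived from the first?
The second image is the first hue-shifted noticeably.

Every shape's color has rotated by the same amount around the hue wheel — a uniform hue shift.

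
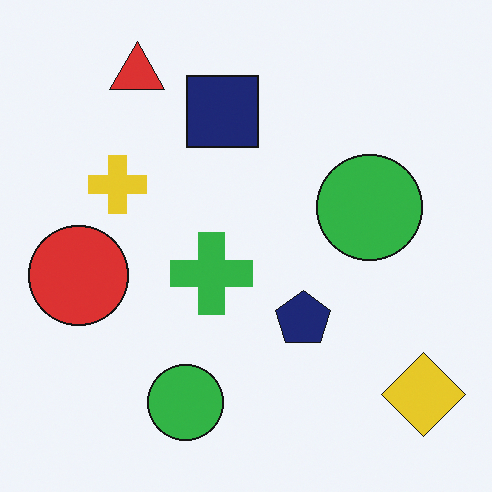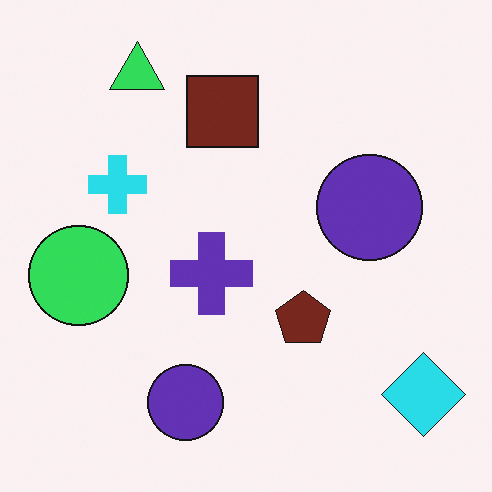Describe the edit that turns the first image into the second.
It was hue-shifted by a moderate amount.

Every shape's color has rotated by the same amount around the hue wheel — a uniform hue shift.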